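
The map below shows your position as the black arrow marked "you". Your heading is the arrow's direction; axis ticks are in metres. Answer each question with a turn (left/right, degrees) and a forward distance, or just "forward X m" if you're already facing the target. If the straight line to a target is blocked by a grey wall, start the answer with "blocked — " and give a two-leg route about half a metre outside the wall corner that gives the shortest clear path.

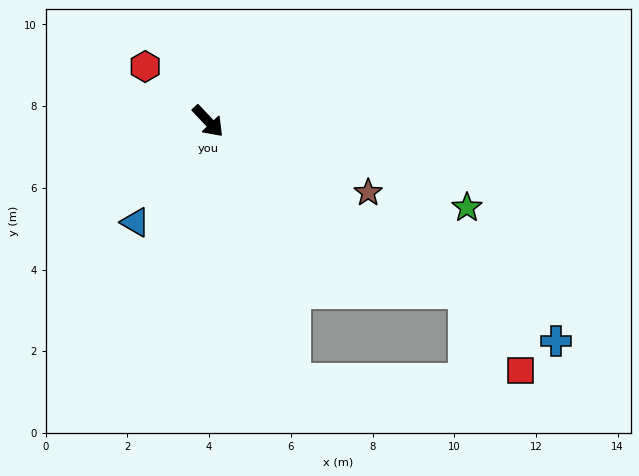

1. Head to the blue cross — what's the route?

turn left 14°, forward 10.1 m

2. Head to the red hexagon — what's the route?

turn right 174°, forward 2.0 m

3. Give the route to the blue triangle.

turn right 79°, forward 3.0 m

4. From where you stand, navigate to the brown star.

turn left 23°, forward 4.3 m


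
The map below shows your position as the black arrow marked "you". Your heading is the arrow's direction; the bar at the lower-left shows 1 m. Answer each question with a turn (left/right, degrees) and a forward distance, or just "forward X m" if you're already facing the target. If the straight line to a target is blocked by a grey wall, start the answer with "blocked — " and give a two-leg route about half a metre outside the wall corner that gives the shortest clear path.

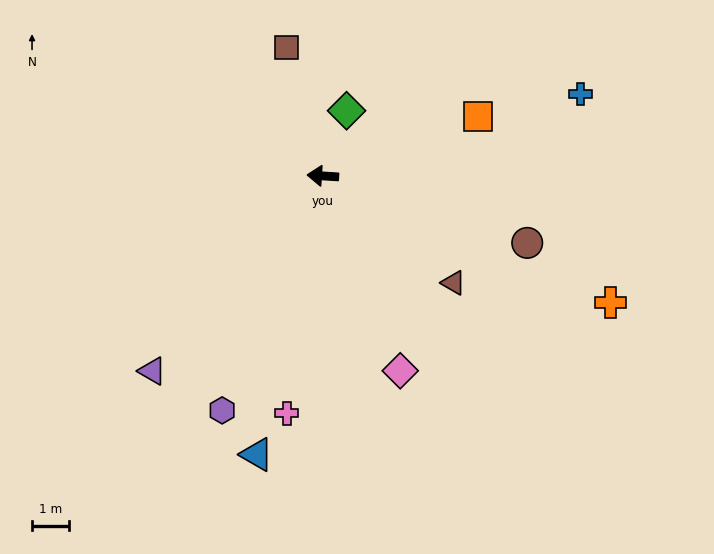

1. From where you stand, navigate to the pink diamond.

turn left 115°, forward 5.6 m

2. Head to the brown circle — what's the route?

turn left 165°, forward 5.8 m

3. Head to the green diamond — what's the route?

turn right 106°, forward 1.9 m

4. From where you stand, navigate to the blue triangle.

turn left 80°, forward 7.7 m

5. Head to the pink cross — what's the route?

turn left 85°, forward 6.4 m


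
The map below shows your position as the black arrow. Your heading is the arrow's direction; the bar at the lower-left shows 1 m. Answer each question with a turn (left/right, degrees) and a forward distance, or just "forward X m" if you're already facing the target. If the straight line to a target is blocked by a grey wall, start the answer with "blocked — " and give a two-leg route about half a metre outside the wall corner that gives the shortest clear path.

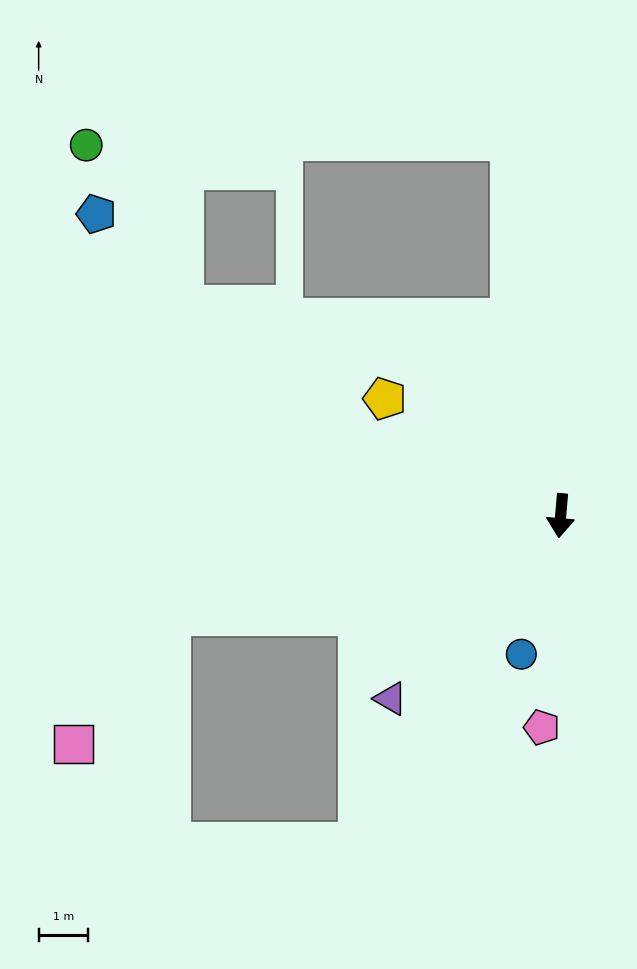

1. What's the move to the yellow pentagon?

turn right 119°, forward 4.3 m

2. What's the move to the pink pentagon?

forward 4.3 m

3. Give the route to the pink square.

blocked — turn right 71°, forward 8.1 m, then turn left 39°, forward 3.2 m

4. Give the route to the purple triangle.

turn right 38°, forward 5.0 m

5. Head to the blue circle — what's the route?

turn right 11°, forward 2.9 m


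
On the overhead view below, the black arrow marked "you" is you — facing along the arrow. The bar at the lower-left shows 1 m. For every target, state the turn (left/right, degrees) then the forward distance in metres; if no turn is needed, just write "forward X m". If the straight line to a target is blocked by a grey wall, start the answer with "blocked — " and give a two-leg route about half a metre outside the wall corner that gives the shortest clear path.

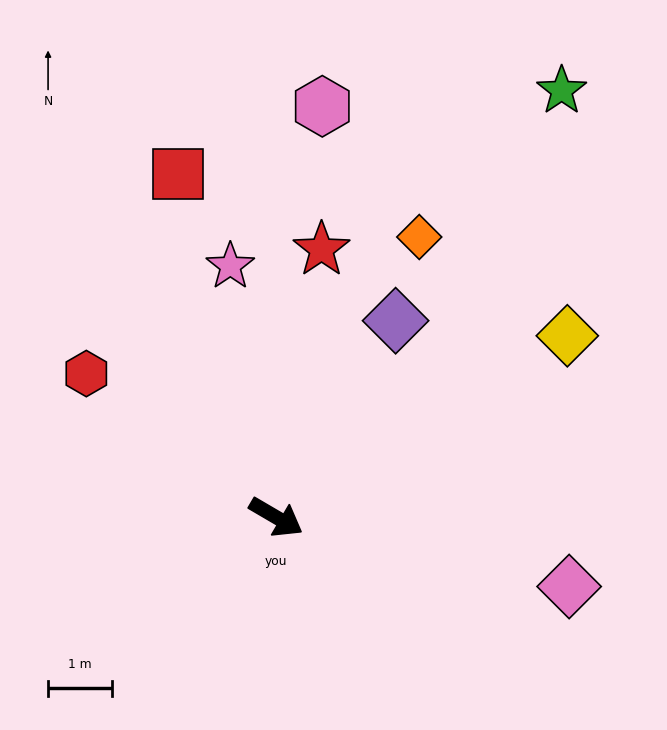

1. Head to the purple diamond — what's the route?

turn left 89°, forward 3.6 m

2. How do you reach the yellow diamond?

turn left 62°, forward 5.4 m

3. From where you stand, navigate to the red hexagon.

turn left 173°, forward 3.7 m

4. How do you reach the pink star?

turn left 131°, forward 4.0 m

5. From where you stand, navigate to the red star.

turn left 111°, forward 4.3 m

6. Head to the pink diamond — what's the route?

turn left 17°, forward 4.7 m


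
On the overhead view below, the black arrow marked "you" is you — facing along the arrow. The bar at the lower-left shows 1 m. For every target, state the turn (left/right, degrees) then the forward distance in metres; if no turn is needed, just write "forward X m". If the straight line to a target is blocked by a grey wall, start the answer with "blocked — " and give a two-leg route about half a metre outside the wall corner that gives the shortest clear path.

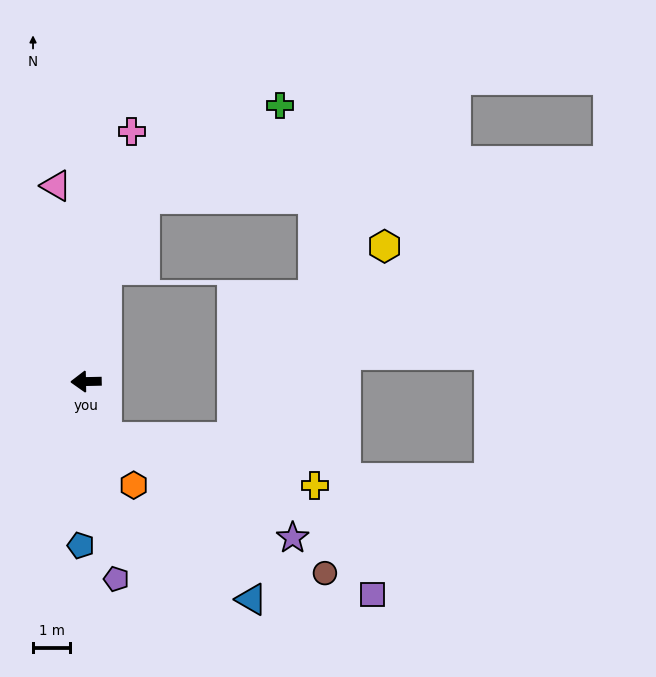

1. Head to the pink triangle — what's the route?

turn right 82°, forward 5.4 m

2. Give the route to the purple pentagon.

turn left 98°, forward 5.4 m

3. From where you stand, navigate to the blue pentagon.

turn left 87°, forward 4.4 m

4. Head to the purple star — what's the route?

blocked — turn left 108°, forward 1.6 m, then turn left 43°, forward 5.7 m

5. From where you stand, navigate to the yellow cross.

blocked — turn left 108°, forward 1.6 m, then turn left 58°, forward 5.8 m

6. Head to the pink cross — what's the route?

turn right 101°, forward 6.9 m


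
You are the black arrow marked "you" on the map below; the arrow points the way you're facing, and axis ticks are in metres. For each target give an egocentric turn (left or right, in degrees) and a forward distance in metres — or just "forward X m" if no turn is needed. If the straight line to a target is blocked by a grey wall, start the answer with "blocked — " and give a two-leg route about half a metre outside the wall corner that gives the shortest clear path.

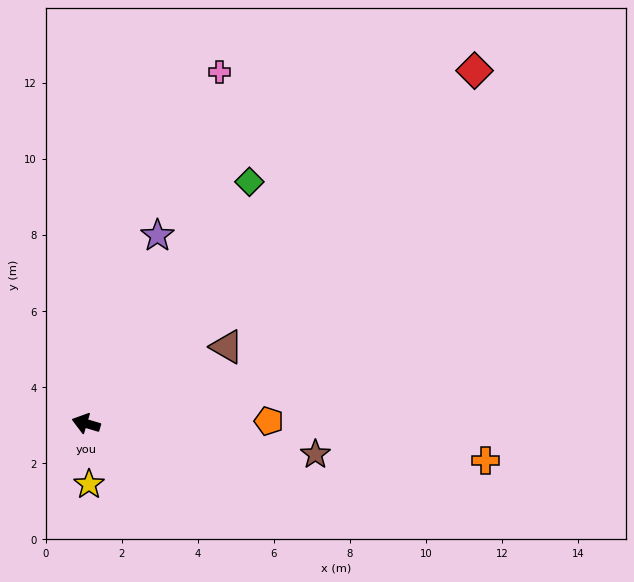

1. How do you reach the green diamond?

turn right 108°, forward 7.7 m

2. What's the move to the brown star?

turn right 171°, forward 6.1 m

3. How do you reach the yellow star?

turn left 109°, forward 1.6 m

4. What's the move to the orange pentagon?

turn right 163°, forward 4.8 m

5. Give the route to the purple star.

turn right 94°, forward 5.3 m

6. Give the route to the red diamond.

turn right 121°, forward 13.8 m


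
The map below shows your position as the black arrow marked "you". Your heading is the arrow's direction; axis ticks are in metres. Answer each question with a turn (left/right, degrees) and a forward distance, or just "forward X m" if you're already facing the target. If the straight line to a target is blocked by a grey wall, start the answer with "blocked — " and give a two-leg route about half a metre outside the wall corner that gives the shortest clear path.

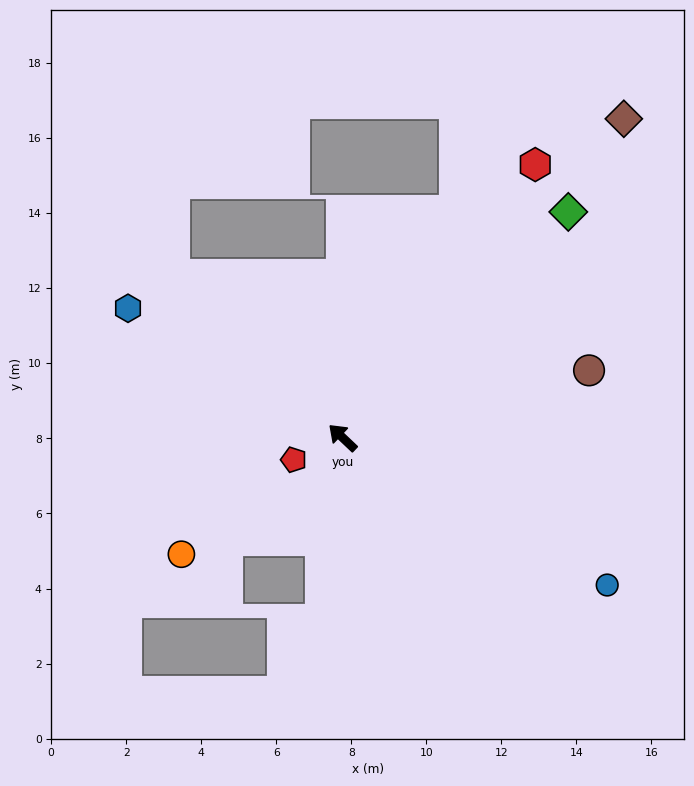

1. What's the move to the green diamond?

turn right 92°, forward 8.5 m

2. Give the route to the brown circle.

turn right 121°, forward 6.8 m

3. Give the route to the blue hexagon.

turn left 12°, forward 6.7 m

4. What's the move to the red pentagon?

turn left 68°, forward 1.4 m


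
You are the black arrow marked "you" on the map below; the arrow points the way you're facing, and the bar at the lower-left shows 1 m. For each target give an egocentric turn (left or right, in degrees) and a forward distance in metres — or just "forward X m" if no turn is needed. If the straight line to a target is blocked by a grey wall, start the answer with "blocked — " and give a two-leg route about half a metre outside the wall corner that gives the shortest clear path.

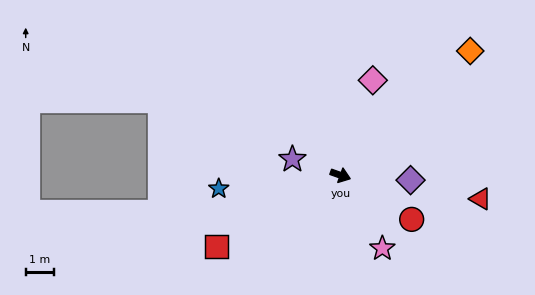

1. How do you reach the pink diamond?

turn left 91°, forward 3.6 m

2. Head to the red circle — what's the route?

turn right 12°, forward 3.0 m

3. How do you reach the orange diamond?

turn left 63°, forward 6.4 m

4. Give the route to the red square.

turn right 131°, forward 5.1 m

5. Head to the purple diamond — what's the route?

turn left 16°, forward 2.5 m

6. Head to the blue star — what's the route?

turn right 154°, forward 4.4 m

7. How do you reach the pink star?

turn right 41°, forward 3.0 m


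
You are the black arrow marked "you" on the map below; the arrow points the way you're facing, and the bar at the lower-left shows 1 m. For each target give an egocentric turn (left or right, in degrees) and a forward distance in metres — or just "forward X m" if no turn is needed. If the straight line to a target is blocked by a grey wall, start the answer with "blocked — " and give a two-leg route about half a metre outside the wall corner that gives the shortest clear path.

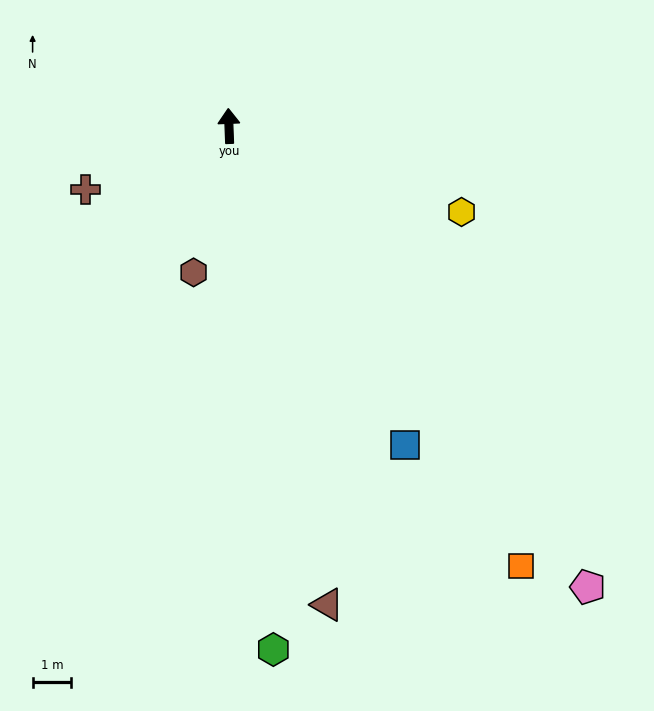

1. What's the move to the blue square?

turn right 153°, forward 9.4 m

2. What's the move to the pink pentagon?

turn right 144°, forward 15.0 m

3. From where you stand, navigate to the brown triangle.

turn right 171°, forward 12.6 m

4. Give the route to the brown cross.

turn left 112°, forward 4.0 m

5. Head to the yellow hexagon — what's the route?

turn right 112°, forward 6.4 m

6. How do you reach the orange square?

turn right 149°, forward 13.6 m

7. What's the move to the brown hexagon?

turn left 164°, forward 3.9 m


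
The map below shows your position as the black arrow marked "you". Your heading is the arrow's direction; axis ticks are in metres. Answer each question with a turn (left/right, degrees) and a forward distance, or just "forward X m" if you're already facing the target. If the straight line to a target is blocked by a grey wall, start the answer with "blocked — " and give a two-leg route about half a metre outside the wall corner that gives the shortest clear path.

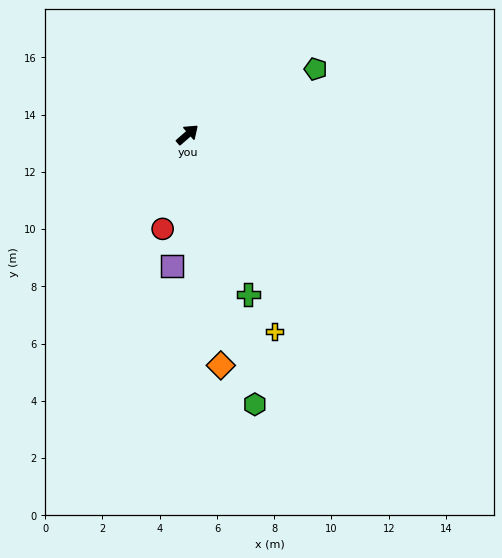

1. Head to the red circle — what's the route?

turn right 146°, forward 3.4 m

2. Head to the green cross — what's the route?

turn right 110°, forward 6.0 m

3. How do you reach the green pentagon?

turn right 14°, forward 5.0 m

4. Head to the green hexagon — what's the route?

turn right 117°, forward 9.7 m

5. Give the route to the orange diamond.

turn right 123°, forward 8.1 m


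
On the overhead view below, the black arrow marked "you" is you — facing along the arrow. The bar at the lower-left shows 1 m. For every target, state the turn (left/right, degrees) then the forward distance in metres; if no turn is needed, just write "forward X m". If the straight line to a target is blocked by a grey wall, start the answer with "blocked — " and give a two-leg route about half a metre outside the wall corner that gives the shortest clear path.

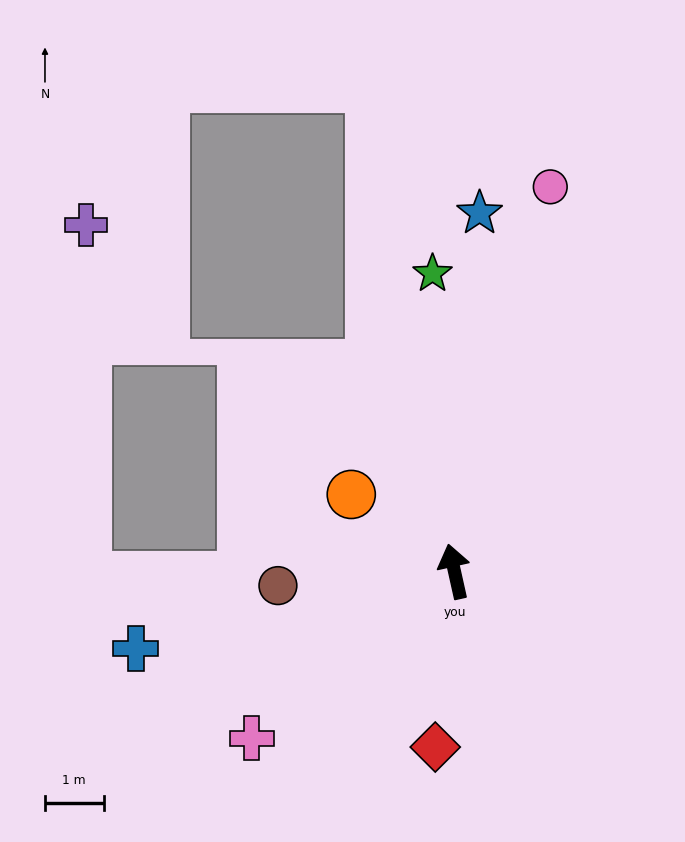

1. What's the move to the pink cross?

turn left 117°, forward 4.5 m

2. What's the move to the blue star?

turn right 17°, forward 6.1 m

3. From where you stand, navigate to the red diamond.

turn left 161°, forward 3.0 m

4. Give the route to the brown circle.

turn left 82°, forward 3.0 m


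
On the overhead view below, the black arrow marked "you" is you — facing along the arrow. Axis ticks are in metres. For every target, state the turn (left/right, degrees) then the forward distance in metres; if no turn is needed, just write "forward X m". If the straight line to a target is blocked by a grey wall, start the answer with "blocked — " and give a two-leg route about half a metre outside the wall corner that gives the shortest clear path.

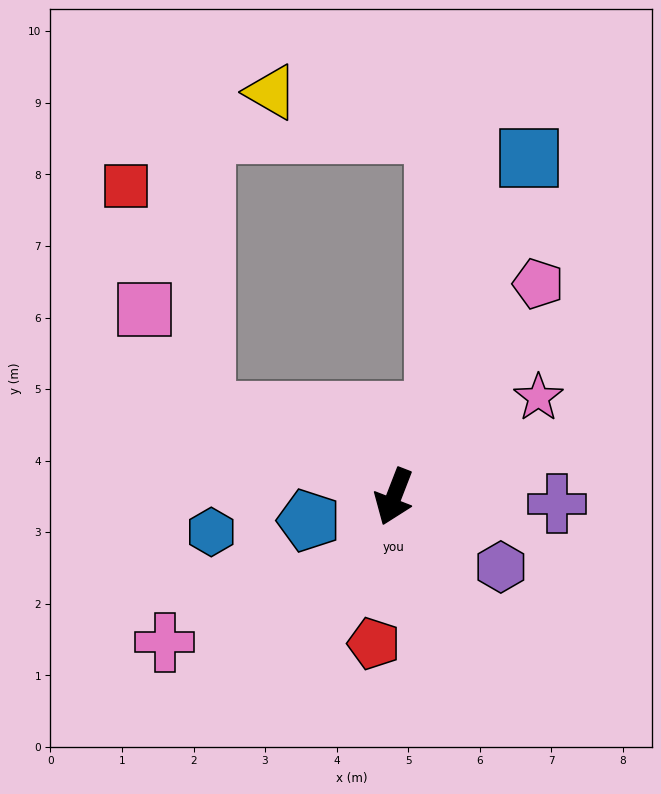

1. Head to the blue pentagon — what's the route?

turn right 53°, forward 1.2 m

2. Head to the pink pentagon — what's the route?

turn left 167°, forward 3.6 m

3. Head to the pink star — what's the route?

turn left 146°, forward 2.5 m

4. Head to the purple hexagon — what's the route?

turn left 78°, forward 1.8 m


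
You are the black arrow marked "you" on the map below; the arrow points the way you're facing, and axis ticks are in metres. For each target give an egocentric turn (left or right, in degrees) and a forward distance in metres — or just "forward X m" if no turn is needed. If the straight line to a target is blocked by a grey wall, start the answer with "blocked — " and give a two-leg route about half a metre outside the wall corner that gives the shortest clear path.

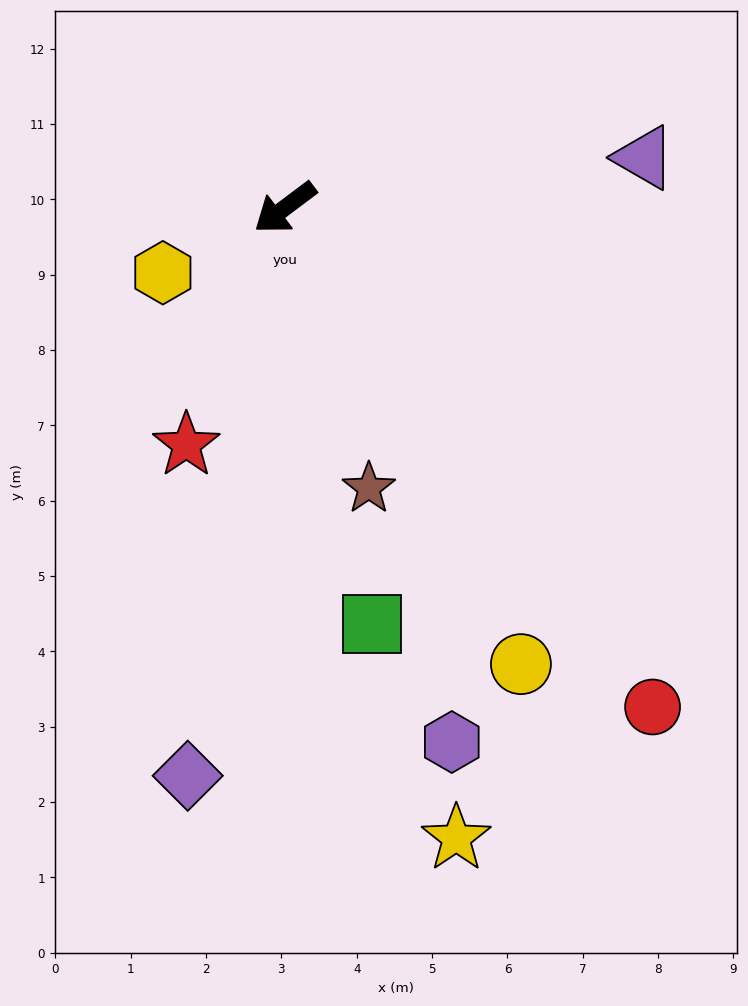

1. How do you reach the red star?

turn left 31°, forward 3.4 m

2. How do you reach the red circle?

turn left 89°, forward 8.2 m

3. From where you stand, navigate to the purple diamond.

turn left 43°, forward 7.6 m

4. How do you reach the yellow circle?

turn left 80°, forward 6.8 m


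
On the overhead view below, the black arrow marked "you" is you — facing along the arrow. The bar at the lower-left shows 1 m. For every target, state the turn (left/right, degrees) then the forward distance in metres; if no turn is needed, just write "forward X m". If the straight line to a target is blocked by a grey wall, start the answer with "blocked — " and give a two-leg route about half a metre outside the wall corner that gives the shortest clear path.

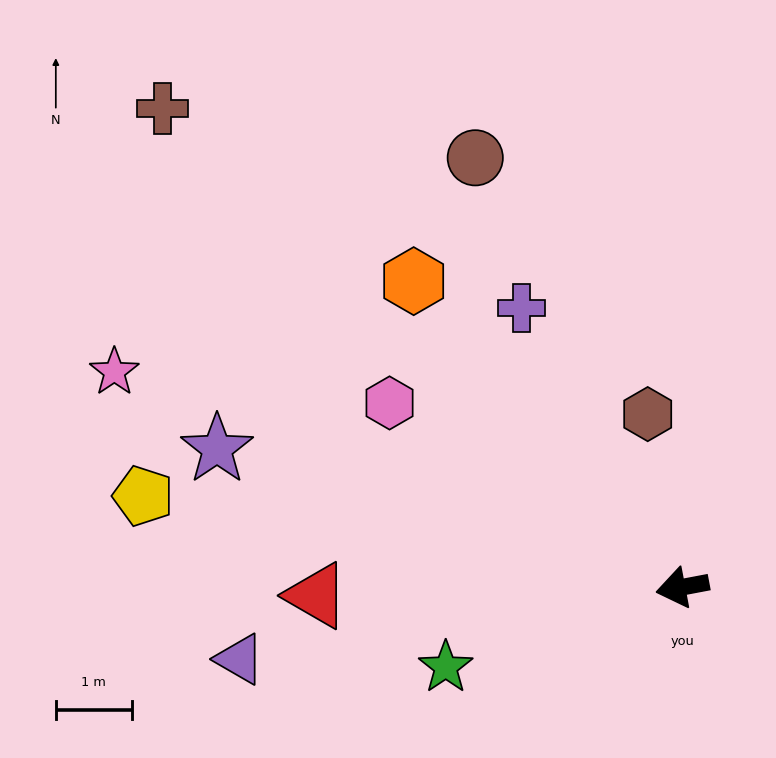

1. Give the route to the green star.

turn left 8°, forward 3.3 m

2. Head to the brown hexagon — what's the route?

turn right 89°, forward 2.3 m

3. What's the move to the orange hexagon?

turn right 59°, forward 5.4 m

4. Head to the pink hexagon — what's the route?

turn right 43°, forward 4.6 m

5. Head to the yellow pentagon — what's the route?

turn right 20°, forward 7.2 m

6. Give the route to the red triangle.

turn right 9°, forward 4.8 m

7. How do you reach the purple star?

turn right 27°, forward 6.4 m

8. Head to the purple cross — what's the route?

turn right 71°, forward 4.3 m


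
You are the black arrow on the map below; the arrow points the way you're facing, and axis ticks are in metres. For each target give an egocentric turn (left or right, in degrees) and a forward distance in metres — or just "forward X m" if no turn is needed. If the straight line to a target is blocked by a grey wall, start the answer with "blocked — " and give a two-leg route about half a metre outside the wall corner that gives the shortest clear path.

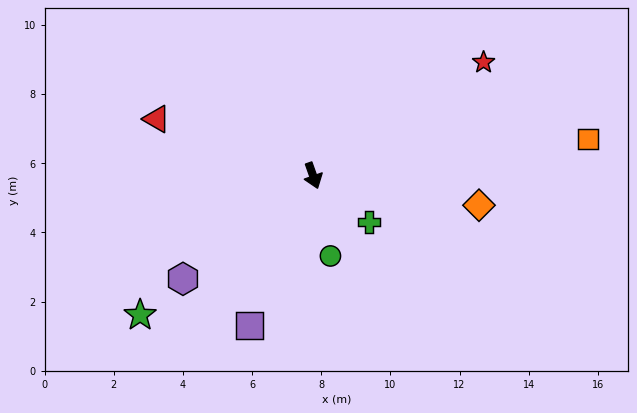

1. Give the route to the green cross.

turn left 31°, forward 2.1 m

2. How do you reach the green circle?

turn right 7°, forward 2.4 m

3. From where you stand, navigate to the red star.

turn left 104°, forward 5.9 m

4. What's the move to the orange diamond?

turn left 60°, forward 4.9 m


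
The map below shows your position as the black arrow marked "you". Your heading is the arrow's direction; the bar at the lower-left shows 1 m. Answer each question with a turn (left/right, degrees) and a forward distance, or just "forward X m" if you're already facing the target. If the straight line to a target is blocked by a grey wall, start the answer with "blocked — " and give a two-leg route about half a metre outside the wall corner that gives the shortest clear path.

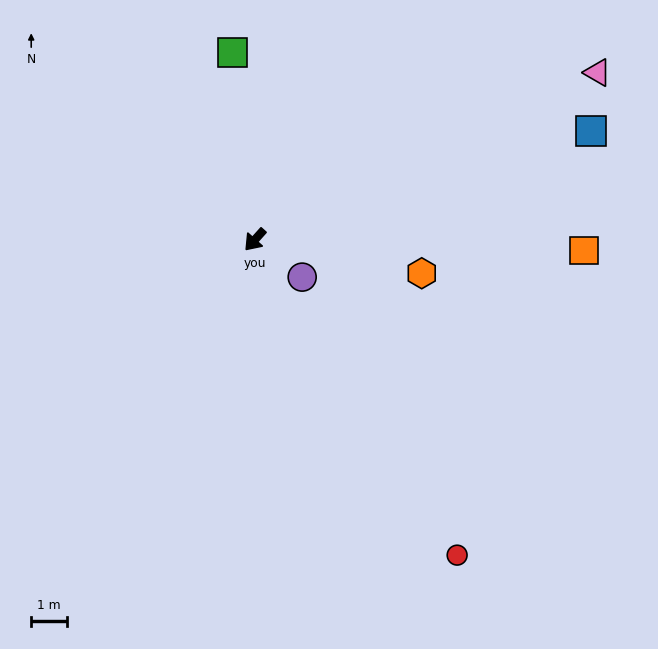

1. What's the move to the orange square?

turn left 130°, forward 9.2 m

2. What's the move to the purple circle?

turn left 94°, forward 1.7 m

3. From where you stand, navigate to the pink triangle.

turn left 158°, forward 10.7 m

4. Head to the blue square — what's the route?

turn left 150°, forward 9.9 m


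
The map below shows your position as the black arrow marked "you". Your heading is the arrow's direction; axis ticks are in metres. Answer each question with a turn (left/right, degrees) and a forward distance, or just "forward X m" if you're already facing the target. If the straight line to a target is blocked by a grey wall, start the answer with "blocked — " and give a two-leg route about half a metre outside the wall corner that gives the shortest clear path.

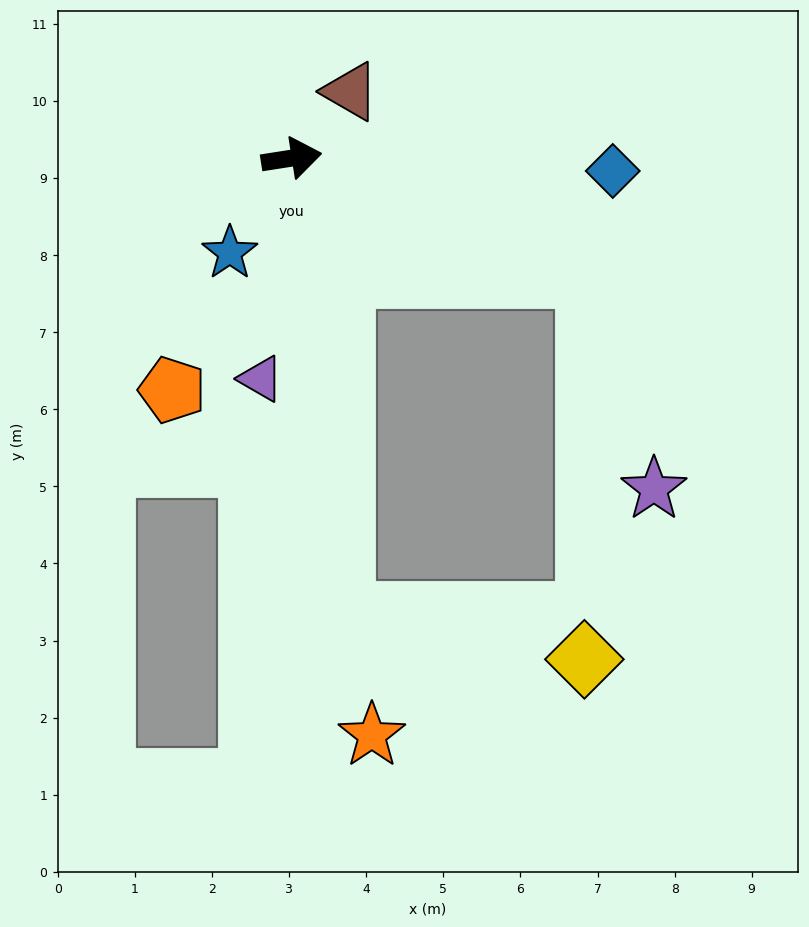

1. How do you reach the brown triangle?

turn left 40°, forward 1.2 m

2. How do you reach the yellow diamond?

blocked — turn right 30°, forward 4.1 m, then turn right 69°, forward 5.0 m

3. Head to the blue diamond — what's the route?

turn right 11°, forward 4.2 m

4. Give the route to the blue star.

turn right 132°, forward 1.5 m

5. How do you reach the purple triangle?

turn right 107°, forward 2.9 m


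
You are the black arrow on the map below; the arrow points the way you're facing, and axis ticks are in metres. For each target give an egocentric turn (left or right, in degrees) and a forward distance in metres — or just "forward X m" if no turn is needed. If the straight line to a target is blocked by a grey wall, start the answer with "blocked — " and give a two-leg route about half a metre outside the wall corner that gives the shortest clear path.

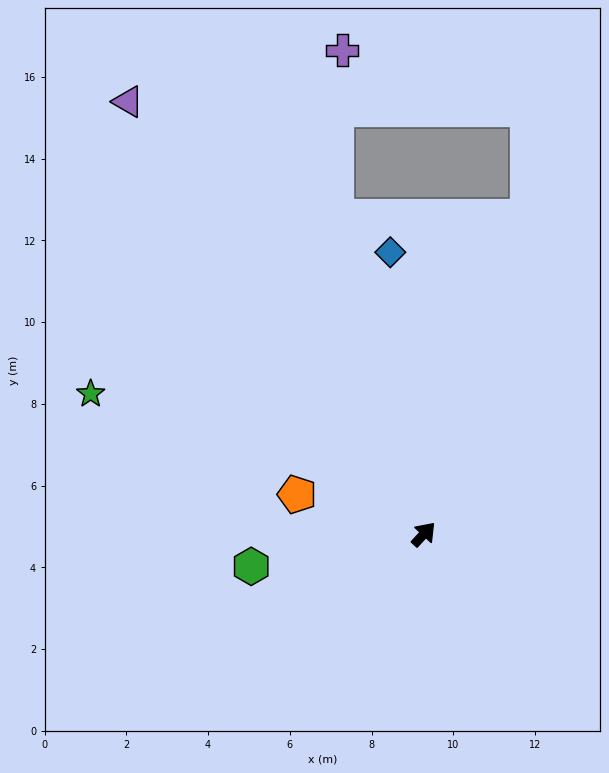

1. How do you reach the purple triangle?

turn left 77°, forward 12.8 m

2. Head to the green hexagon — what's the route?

turn left 143°, forward 4.3 m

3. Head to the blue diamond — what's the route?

turn left 50°, forward 6.9 m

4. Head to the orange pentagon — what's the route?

turn left 115°, forward 3.3 m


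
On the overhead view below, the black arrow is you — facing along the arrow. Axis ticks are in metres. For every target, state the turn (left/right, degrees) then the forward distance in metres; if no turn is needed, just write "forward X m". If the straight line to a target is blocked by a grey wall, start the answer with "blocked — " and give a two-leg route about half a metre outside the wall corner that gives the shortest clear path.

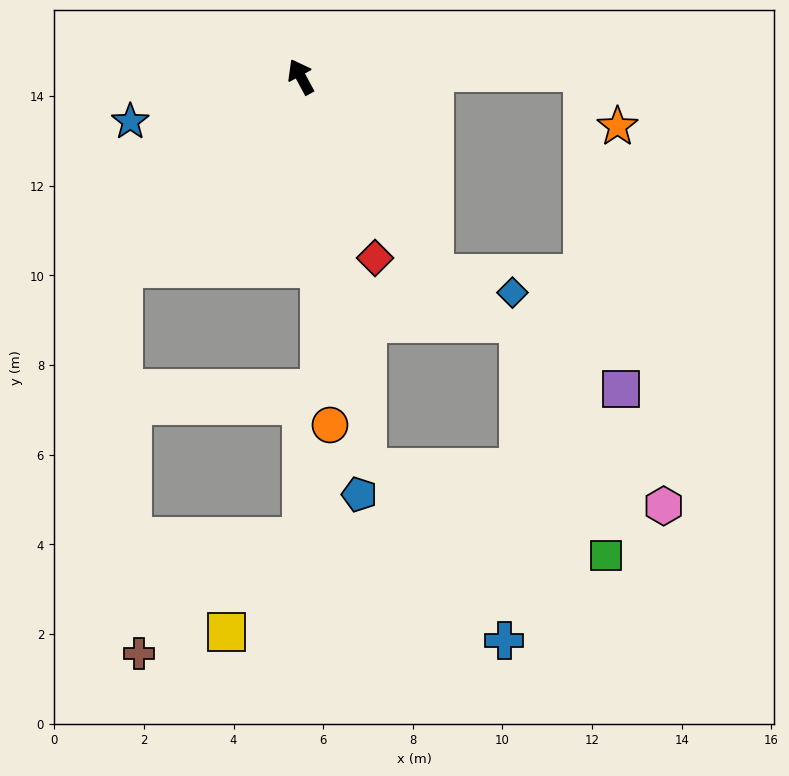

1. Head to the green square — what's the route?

blocked — turn left 161°, forward 8.8 m, then turn left 60°, forward 5.7 m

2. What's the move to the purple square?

blocked — turn right 174°, forward 5.3 m, then turn left 24°, forward 4.9 m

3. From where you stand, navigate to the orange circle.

turn left 156°, forward 7.8 m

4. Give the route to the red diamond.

turn left 174°, forward 4.4 m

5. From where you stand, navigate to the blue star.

turn left 76°, forward 3.9 m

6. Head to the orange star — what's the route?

blocked — turn right 118°, forward 6.3 m, then turn right 57°, forward 1.4 m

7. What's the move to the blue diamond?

blocked — turn right 174°, forward 5.3 m, then turn left 42°, forward 1.8 m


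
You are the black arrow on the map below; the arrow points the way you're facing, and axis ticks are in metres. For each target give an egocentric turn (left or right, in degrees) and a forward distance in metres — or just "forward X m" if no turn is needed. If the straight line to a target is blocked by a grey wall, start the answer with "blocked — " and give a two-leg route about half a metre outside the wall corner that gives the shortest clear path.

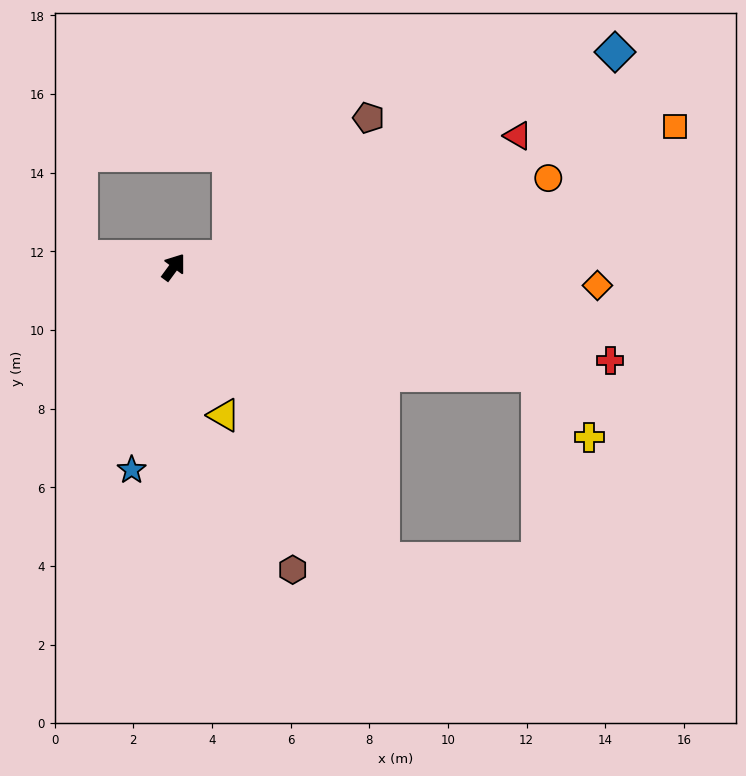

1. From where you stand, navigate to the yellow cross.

blocked — turn right 70°, forward 9.7 m, then turn right 34°, forward 2.0 m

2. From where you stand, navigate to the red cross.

turn right 66°, forward 11.3 m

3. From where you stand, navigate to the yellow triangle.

turn right 125°, forward 4.0 m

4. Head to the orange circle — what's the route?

turn right 40°, forward 9.8 m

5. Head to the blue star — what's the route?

turn right 155°, forward 5.3 m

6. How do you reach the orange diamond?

turn right 56°, forward 10.8 m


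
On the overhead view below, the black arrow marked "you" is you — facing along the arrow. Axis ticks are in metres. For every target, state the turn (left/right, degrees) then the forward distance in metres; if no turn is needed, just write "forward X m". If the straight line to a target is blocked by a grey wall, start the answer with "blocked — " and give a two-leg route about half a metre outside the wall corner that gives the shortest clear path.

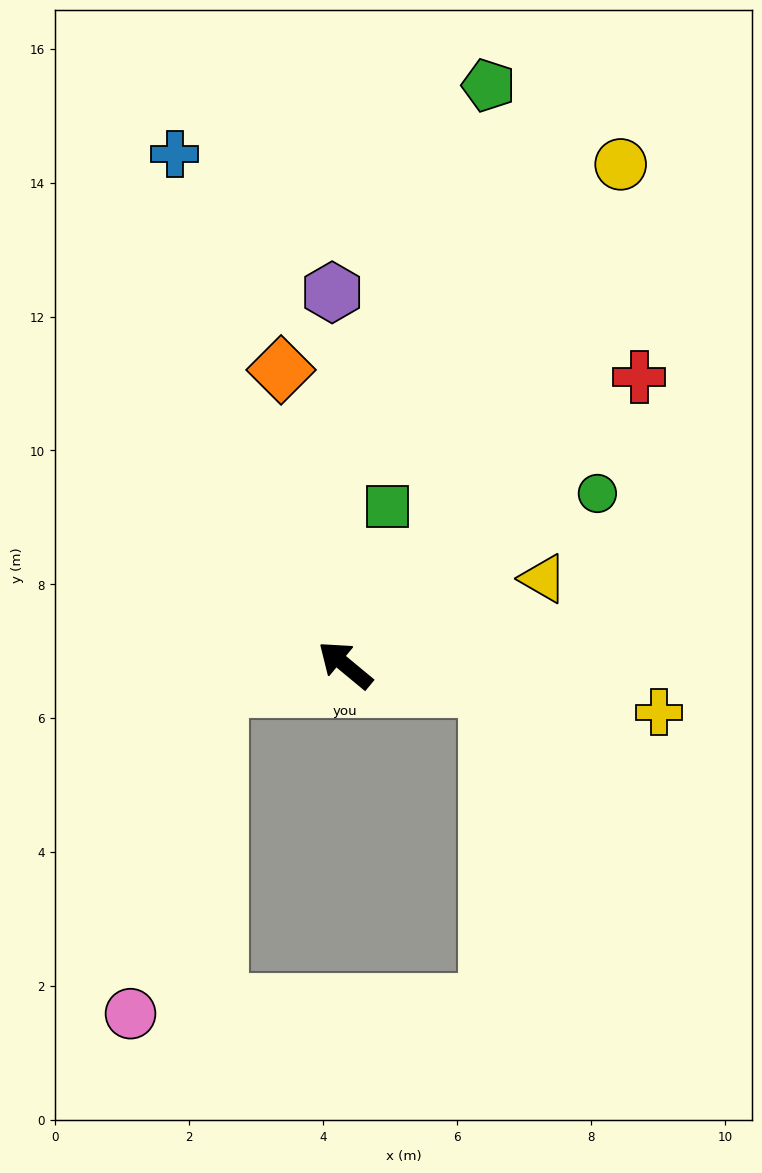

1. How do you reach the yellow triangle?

turn right 117°, forward 3.2 m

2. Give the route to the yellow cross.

turn right 149°, forward 4.7 m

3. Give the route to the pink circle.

blocked — turn left 51°, forward 1.9 m, then turn left 63°, forward 5.0 m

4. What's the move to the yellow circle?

turn right 79°, forward 8.5 m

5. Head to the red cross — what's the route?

turn right 96°, forward 6.1 m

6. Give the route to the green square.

turn right 65°, forward 2.5 m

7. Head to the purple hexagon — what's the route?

turn right 48°, forward 5.6 m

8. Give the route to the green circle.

turn right 106°, forward 4.6 m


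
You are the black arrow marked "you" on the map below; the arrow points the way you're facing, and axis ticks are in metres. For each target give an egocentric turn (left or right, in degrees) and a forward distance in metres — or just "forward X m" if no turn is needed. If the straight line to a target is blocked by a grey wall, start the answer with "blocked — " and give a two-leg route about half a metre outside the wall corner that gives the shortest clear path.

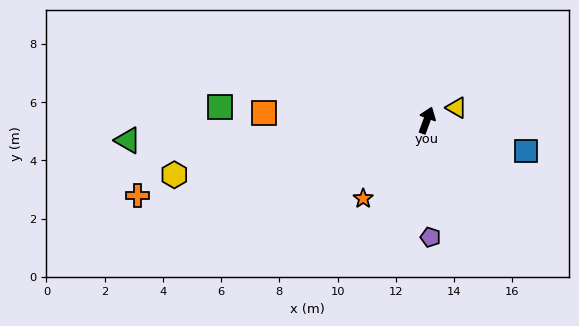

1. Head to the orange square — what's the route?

turn left 107°, forward 5.6 m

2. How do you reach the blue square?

turn right 87°, forward 3.6 m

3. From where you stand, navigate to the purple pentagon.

turn right 158°, forward 4.0 m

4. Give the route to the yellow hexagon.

turn left 122°, forward 8.9 m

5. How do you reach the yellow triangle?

turn right 47°, forward 1.1 m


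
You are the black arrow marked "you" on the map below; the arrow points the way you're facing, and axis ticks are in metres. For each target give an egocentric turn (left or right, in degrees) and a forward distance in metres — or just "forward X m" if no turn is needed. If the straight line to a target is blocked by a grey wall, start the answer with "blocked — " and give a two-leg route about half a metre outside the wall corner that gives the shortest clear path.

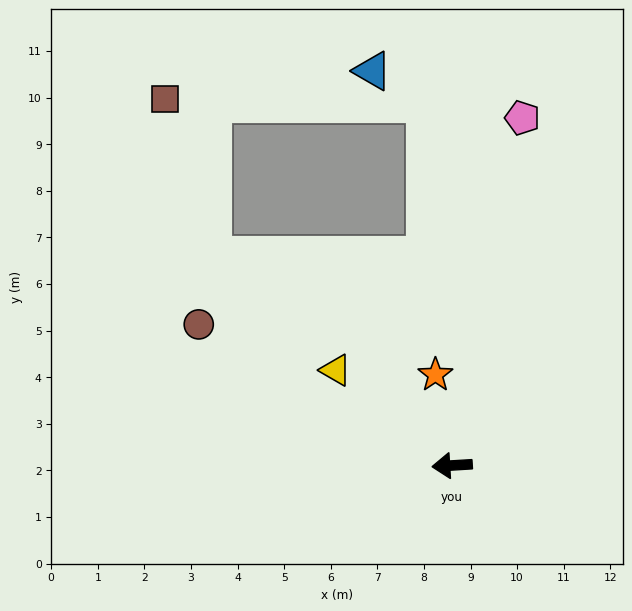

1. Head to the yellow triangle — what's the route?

turn right 43°, forward 3.2 m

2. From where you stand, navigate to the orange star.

turn right 83°, forward 2.0 m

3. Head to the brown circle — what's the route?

turn right 33°, forward 6.2 m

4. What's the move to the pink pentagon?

turn right 105°, forward 7.6 m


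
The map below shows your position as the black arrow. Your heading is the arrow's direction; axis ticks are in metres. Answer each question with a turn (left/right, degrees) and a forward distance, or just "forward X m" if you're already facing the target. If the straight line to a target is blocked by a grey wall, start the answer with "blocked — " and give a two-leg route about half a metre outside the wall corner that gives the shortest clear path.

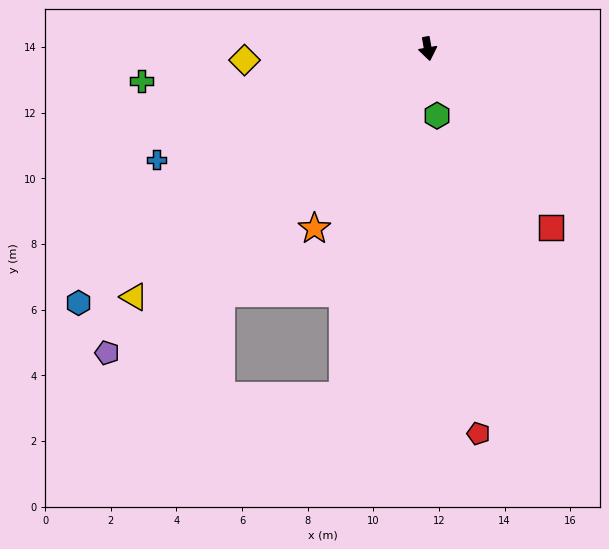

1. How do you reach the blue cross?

turn right 78°, forward 8.9 m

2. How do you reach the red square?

turn left 25°, forward 6.6 m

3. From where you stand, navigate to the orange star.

turn right 42°, forward 6.5 m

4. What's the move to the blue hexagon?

turn right 64°, forward 13.2 m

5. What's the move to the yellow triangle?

turn right 60°, forward 11.7 m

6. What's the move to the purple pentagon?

turn right 56°, forward 13.5 m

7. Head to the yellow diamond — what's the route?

turn right 96°, forward 5.6 m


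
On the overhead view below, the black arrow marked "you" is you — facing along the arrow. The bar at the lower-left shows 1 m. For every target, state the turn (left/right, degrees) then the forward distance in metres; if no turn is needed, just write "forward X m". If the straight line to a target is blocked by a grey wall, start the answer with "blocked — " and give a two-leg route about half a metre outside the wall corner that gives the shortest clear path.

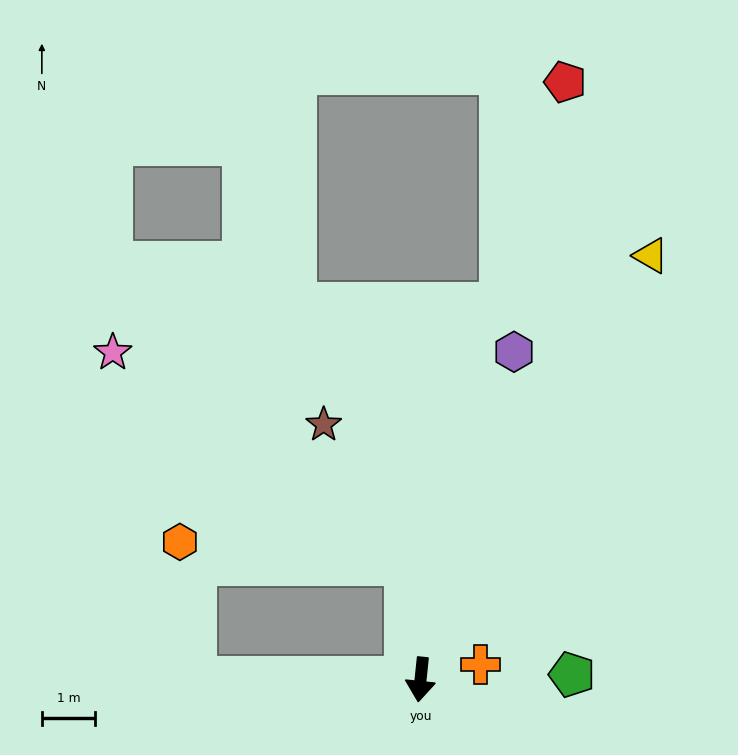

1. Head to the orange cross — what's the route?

turn left 110°, forward 1.2 m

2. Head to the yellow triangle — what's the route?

turn left 157°, forward 9.0 m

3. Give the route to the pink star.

blocked — turn right 167°, forward 2.2 m, then turn left 47°, forward 6.8 m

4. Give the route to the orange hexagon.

blocked — turn right 167°, forward 2.2 m, then turn left 78°, forward 4.3 m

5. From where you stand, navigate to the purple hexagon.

turn left 170°, forward 6.4 m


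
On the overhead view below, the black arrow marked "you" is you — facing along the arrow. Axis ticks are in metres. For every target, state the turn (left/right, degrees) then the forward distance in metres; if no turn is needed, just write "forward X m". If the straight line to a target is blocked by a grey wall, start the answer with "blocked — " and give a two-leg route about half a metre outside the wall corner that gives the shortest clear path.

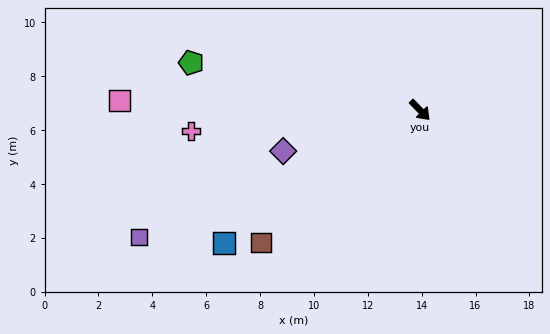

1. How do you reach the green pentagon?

turn right 146°, forward 8.7 m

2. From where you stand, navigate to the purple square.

turn right 110°, forward 11.4 m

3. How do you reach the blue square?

turn right 100°, forward 8.8 m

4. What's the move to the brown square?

turn right 94°, forward 7.7 m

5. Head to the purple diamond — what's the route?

turn right 117°, forward 5.3 m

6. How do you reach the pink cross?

turn right 129°, forward 8.5 m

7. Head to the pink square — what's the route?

turn right 136°, forward 11.2 m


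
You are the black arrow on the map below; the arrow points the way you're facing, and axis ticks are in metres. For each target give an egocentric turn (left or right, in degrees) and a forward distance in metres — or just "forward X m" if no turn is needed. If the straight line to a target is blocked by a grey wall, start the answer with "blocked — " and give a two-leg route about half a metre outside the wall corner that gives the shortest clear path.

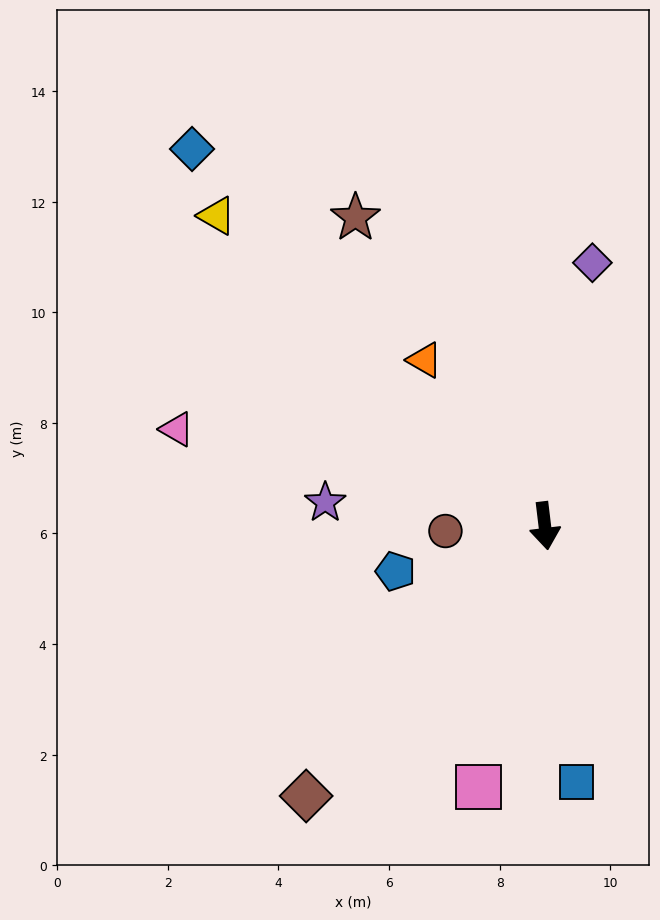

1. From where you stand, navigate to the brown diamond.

turn right 48°, forward 6.5 m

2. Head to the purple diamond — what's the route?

turn left 163°, forward 4.8 m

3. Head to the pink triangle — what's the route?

turn right 112°, forward 6.9 m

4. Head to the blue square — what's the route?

forward 4.7 m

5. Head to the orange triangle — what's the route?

turn right 151°, forward 3.7 m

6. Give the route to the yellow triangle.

turn right 140°, forward 8.2 m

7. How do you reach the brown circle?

turn right 94°, forward 1.8 m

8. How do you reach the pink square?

turn right 21°, forward 4.9 m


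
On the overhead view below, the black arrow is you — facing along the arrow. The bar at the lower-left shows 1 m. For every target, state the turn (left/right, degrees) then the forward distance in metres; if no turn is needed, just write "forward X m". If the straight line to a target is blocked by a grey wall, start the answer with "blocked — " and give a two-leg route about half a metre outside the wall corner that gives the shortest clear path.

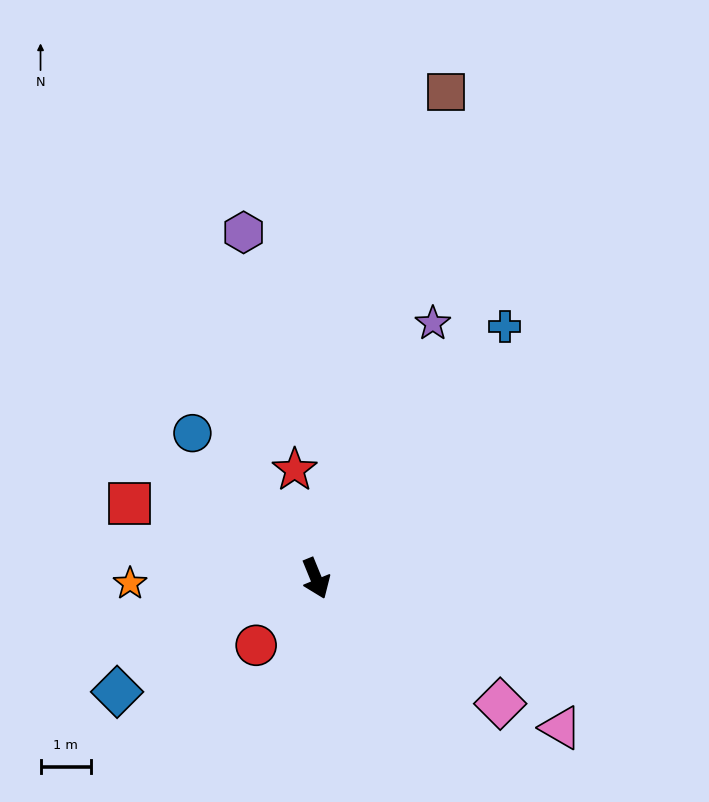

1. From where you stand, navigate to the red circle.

turn right 64°, forward 1.8 m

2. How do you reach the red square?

turn right 134°, forward 4.0 m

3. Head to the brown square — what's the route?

turn left 143°, forward 10.0 m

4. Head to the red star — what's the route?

turn left 169°, forward 2.2 m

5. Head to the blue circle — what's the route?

turn right 162°, forward 3.8 m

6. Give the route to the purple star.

turn left 133°, forward 5.6 m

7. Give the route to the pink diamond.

turn left 34°, forward 4.4 m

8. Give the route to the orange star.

turn right 111°, forward 3.7 m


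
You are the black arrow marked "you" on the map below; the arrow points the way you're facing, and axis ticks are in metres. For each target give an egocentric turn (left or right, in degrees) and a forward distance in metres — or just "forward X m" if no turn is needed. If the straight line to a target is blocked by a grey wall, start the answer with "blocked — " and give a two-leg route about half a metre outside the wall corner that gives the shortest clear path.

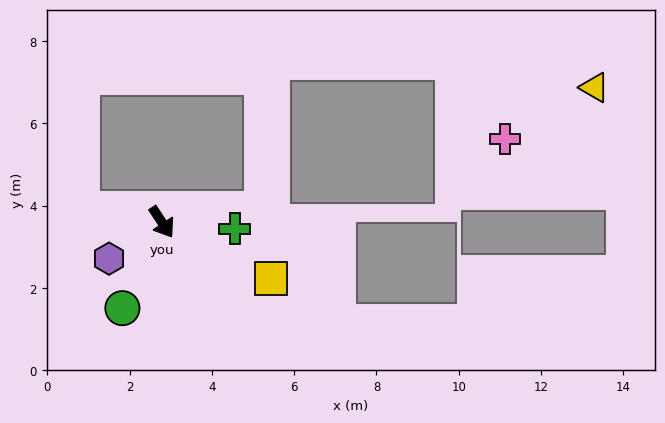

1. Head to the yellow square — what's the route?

turn left 29°, forward 3.0 m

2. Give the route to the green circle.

turn right 58°, forward 2.3 m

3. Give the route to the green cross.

turn left 51°, forward 1.8 m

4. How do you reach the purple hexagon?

turn right 89°, forward 1.6 m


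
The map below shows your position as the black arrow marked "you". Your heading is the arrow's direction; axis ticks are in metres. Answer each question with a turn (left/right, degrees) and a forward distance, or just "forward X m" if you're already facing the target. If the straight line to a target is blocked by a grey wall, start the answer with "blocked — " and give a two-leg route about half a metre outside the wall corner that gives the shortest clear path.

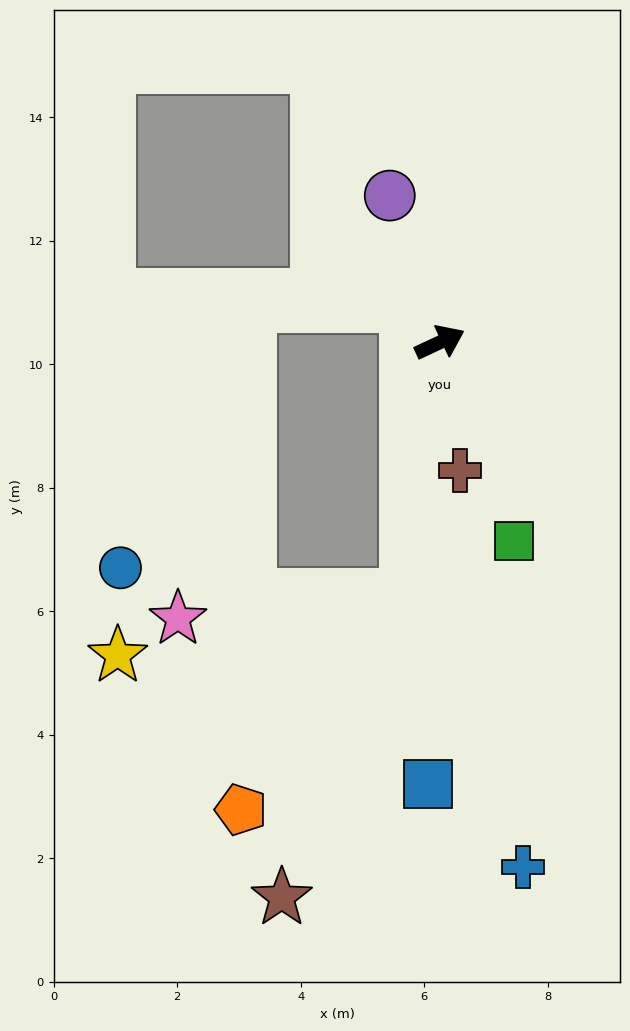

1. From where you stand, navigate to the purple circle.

turn left 84°, forward 2.5 m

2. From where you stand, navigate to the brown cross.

turn right 106°, forward 2.1 m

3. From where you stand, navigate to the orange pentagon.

blocked — turn right 123°, forward 4.1 m, then turn right 30°, forward 4.4 m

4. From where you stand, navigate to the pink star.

blocked — turn right 123°, forward 4.1 m, then turn right 76°, forward 3.7 m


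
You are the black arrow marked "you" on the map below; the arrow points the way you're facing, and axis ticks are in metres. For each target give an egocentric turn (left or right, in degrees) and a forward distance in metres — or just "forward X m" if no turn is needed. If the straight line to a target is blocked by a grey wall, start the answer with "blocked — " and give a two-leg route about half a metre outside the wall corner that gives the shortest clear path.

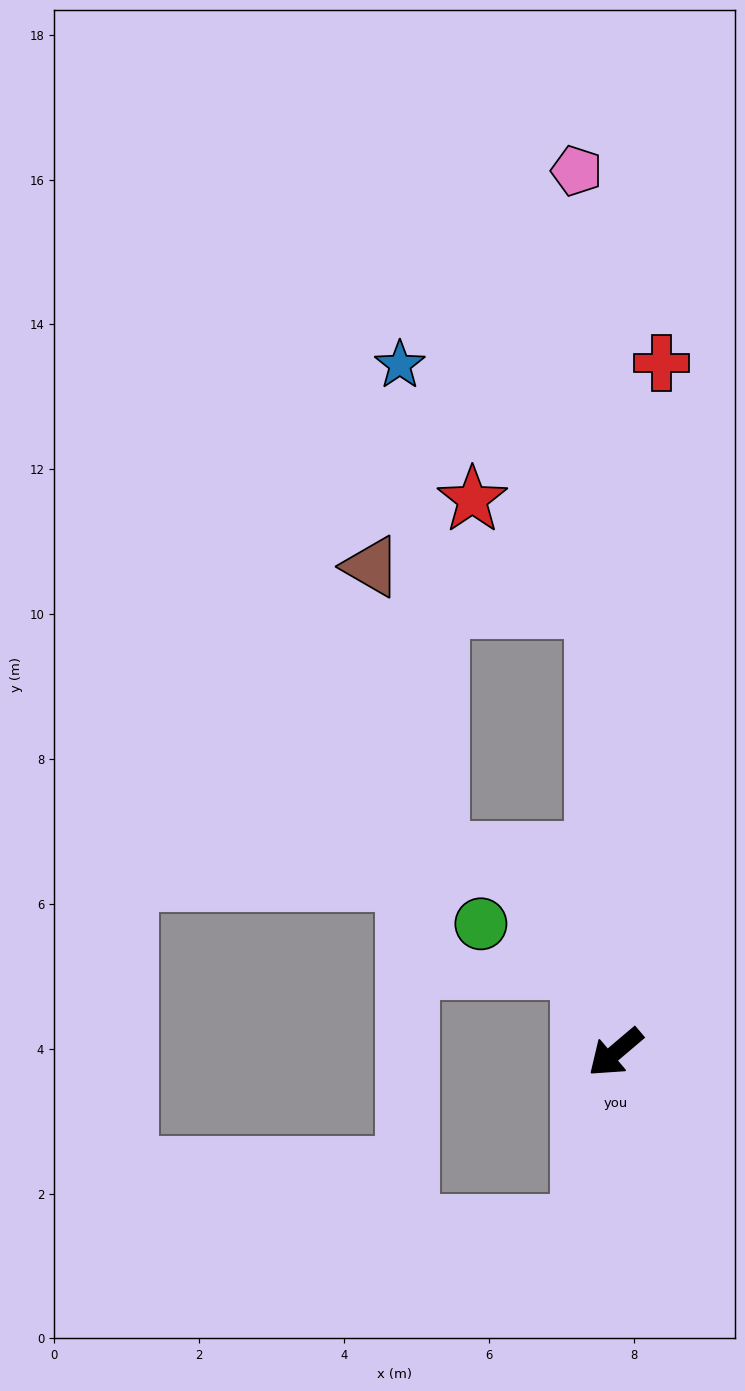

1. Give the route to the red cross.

turn right 134°, forward 9.5 m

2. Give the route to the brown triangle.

blocked — turn right 128°, forward 6.1 m, then turn left 77°, forward 3.1 m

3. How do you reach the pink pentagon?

turn right 128°, forward 12.2 m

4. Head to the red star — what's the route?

blocked — turn right 128°, forward 6.1 m, then turn left 46°, forward 2.3 m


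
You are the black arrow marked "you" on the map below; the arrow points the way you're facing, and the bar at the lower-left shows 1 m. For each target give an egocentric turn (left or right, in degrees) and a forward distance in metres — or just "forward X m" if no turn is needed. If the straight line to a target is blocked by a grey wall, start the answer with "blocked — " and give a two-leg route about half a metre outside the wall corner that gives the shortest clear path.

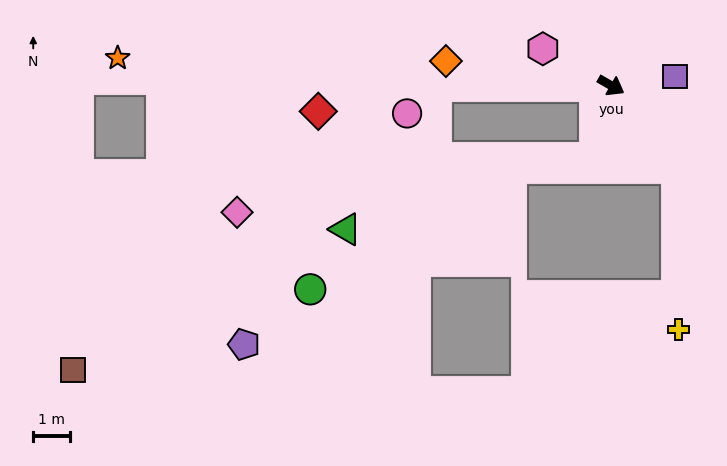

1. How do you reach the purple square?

turn left 38°, forward 1.8 m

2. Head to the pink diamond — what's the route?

blocked — turn right 73°, forward 2.0 m, then turn right 69°, forward 9.8 m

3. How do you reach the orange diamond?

turn right 159°, forward 4.5 m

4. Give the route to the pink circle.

blocked — turn right 150°, forward 4.7 m, then turn left 43°, forward 1.1 m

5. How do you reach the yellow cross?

blocked — turn right 22°, forward 2.9 m, then turn right 38°, forward 4.4 m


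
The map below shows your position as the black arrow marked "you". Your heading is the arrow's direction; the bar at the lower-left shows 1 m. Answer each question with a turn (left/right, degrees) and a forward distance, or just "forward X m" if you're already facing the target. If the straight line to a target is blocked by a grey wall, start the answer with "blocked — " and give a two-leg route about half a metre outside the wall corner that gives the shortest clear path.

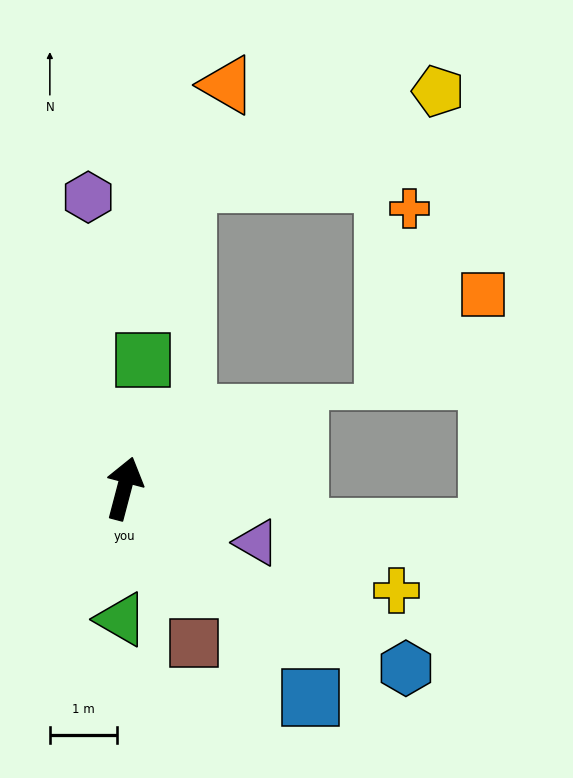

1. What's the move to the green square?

turn left 6°, forward 1.9 m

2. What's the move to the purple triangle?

turn right 97°, forward 2.1 m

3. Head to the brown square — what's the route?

turn right 141°, forward 2.5 m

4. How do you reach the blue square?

turn right 123°, forward 4.1 m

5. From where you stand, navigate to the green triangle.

turn right 167°, forward 1.9 m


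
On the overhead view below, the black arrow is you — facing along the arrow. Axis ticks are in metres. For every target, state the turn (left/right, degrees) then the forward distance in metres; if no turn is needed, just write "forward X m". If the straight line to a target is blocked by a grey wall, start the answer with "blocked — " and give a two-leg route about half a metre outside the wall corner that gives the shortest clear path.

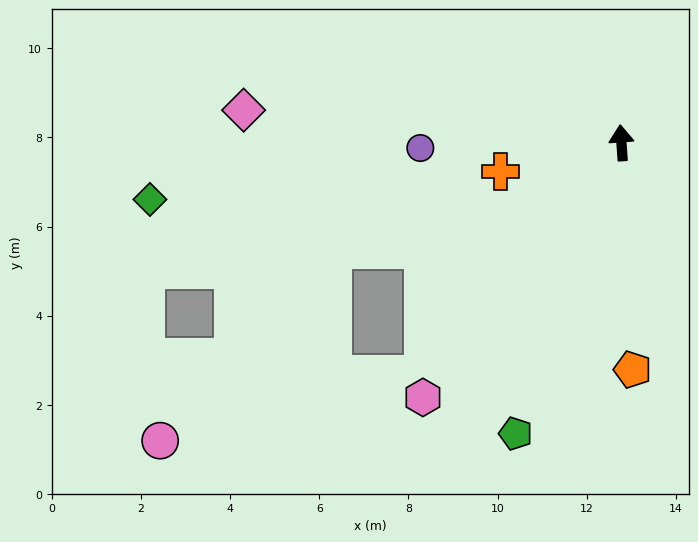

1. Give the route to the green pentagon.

turn left 156°, forward 6.9 m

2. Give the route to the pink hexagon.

turn left 138°, forward 7.2 m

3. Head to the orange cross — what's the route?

turn left 99°, forward 2.8 m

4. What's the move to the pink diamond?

turn left 81°, forward 8.5 m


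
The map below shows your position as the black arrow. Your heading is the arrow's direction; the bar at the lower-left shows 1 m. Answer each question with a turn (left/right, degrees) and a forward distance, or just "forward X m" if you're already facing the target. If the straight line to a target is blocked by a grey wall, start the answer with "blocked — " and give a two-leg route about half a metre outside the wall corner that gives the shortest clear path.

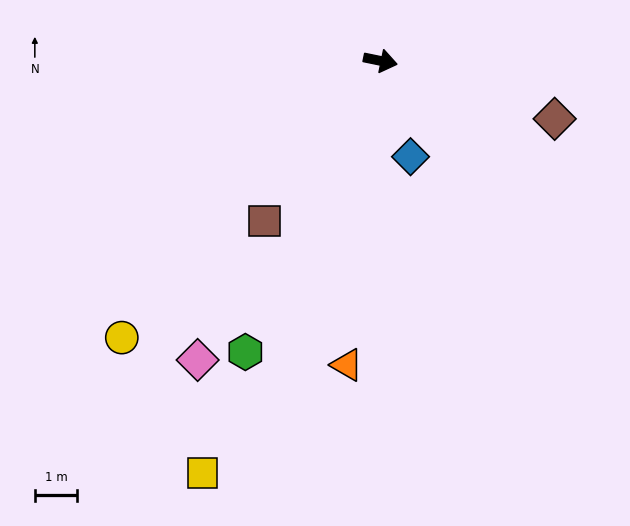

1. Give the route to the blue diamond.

turn right 61°, forward 2.4 m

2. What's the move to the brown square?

turn right 114°, forward 4.7 m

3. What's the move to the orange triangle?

turn right 85°, forward 7.2 m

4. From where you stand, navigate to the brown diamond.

turn right 7°, forward 4.3 m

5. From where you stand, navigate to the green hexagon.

turn right 103°, forward 7.6 m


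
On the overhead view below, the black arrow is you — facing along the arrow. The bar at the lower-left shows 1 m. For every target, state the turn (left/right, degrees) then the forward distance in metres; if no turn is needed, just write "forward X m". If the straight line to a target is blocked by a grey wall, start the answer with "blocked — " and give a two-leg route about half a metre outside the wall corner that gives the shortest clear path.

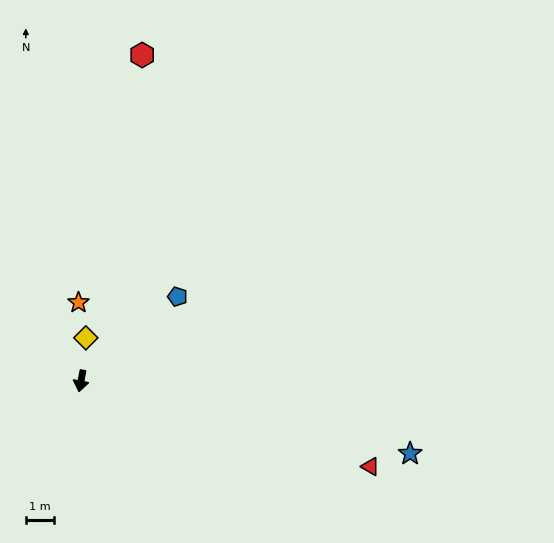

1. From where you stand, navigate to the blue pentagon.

turn left 142°, forward 4.6 m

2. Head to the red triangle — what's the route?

turn left 84°, forward 10.8 m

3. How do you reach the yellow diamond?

turn right 176°, forward 1.6 m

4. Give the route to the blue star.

turn left 88°, forward 12.1 m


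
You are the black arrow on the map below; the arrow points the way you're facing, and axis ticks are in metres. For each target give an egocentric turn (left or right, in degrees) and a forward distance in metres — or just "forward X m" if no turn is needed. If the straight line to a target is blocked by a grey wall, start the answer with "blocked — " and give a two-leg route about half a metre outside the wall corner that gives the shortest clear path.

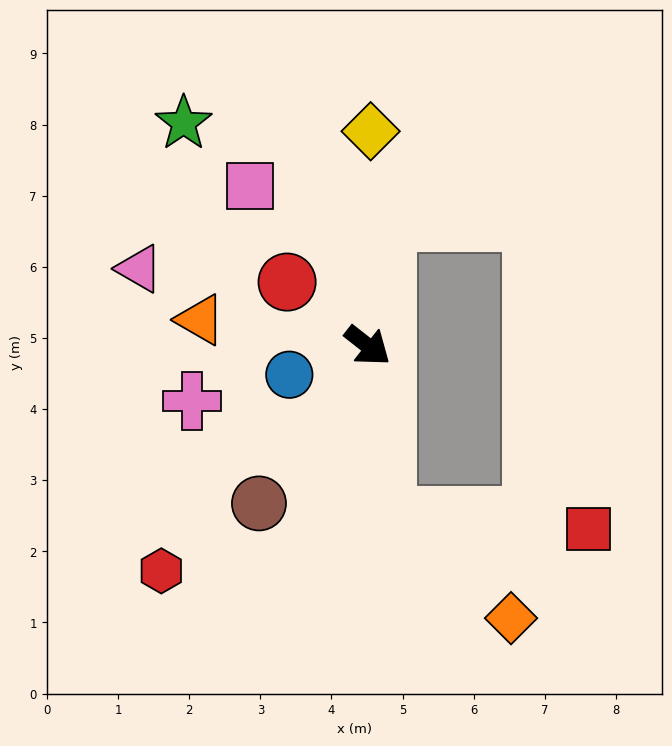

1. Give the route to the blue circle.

turn right 122°, forward 1.2 m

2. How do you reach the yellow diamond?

turn left 127°, forward 3.0 m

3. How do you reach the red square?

blocked — turn right 46°, forward 2.4 m, then turn left 81°, forward 2.9 m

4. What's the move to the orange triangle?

turn right 151°, forward 2.4 m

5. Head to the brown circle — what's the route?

turn right 86°, forward 2.7 m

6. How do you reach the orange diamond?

blocked — turn right 46°, forward 2.4 m, then turn left 45°, forward 2.3 m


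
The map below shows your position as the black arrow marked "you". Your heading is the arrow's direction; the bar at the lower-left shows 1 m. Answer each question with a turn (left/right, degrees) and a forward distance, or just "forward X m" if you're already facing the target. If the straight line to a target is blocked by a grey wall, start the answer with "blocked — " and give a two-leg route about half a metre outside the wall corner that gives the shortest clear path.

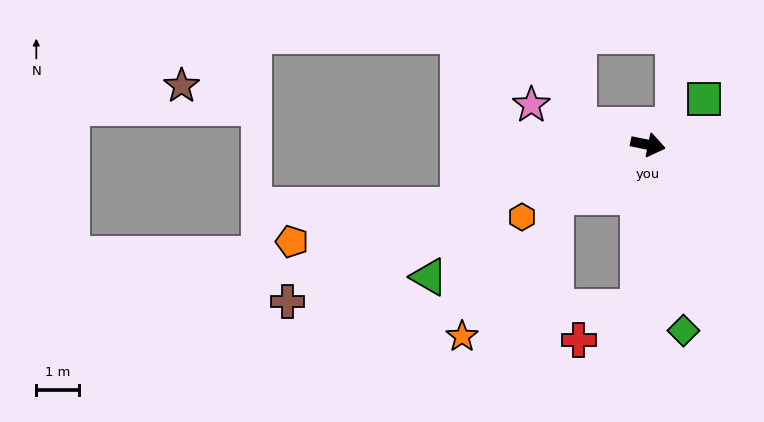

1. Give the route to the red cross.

blocked — turn right 82°, forward 3.8 m, then turn right 58°, forward 1.6 m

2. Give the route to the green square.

turn left 51°, forward 1.7 m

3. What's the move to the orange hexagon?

turn right 139°, forward 3.4 m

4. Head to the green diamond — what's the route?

turn right 68°, forward 4.4 m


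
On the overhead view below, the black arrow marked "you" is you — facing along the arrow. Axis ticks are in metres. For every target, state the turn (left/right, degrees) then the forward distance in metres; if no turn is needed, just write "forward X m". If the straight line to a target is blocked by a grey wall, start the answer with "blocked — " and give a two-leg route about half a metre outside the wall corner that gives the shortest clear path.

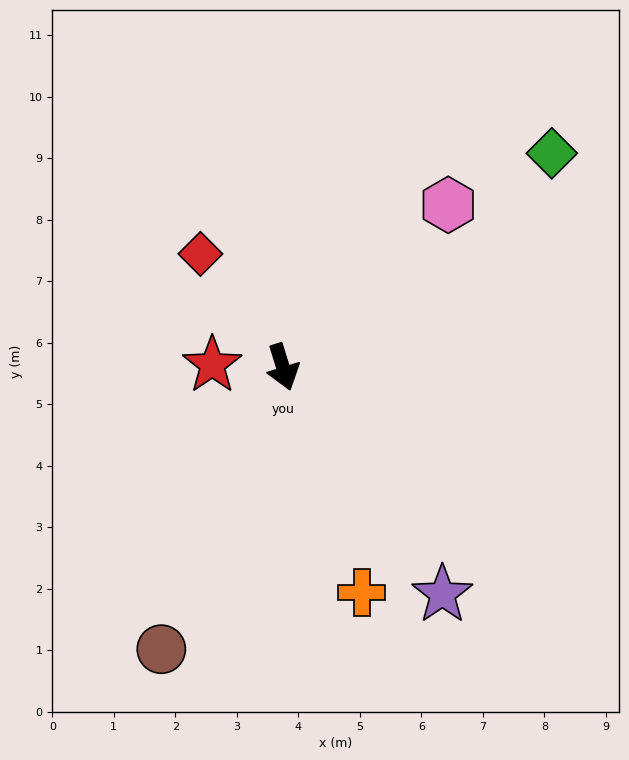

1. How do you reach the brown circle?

turn right 41°, forward 5.0 m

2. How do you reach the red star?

turn right 109°, forward 1.1 m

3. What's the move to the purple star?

turn left 18°, forward 4.5 m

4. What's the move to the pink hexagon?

turn left 117°, forward 3.8 m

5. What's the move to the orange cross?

turn left 2°, forward 3.9 m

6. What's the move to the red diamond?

turn right 161°, forward 2.3 m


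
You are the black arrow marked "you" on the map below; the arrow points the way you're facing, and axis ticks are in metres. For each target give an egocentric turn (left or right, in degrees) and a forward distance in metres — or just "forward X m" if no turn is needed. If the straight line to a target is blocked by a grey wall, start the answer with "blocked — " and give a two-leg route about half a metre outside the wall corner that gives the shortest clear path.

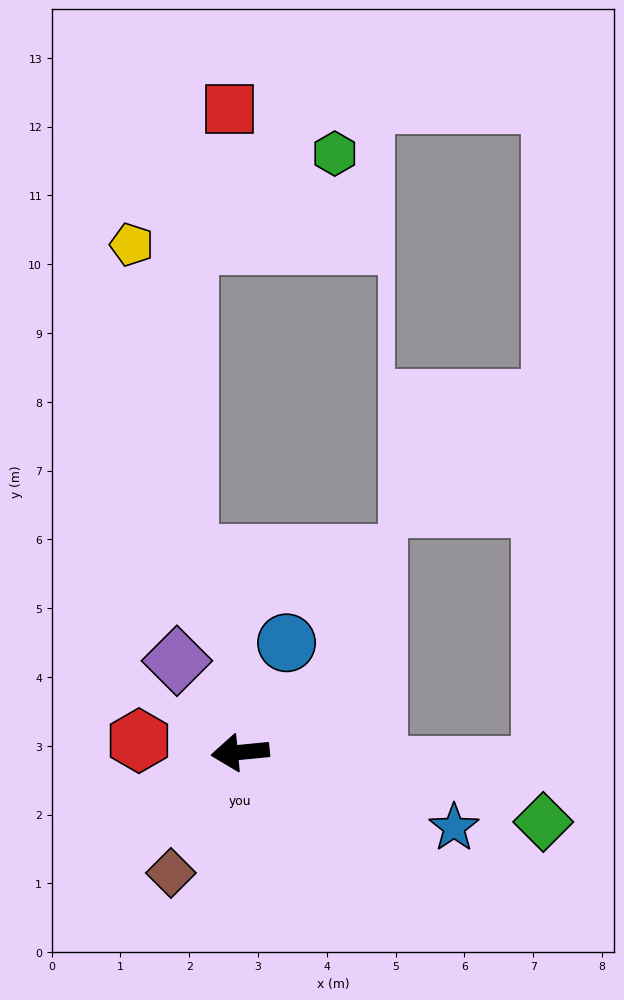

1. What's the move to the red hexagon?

turn right 12°, forward 1.5 m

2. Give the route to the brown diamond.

turn left 55°, forward 2.0 m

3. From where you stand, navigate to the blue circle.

turn right 119°, forward 1.7 m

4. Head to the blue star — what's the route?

turn left 155°, forward 3.3 m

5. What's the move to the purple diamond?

turn right 61°, forward 1.6 m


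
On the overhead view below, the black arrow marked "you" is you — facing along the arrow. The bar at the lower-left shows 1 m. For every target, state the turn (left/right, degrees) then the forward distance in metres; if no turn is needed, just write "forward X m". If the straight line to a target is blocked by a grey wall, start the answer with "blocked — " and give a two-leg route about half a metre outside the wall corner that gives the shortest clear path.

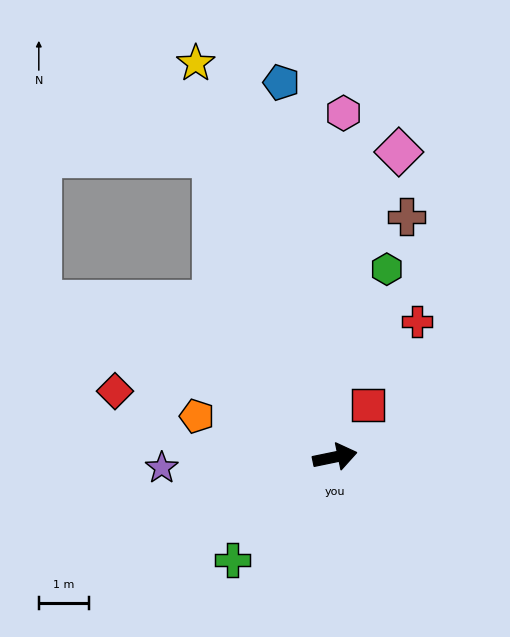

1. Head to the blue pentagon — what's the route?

turn left 86°, forward 7.6 m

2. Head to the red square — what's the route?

turn left 46°, forward 1.2 m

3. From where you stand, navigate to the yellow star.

turn left 98°, forward 8.4 m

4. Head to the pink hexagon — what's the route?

turn left 77°, forward 6.9 m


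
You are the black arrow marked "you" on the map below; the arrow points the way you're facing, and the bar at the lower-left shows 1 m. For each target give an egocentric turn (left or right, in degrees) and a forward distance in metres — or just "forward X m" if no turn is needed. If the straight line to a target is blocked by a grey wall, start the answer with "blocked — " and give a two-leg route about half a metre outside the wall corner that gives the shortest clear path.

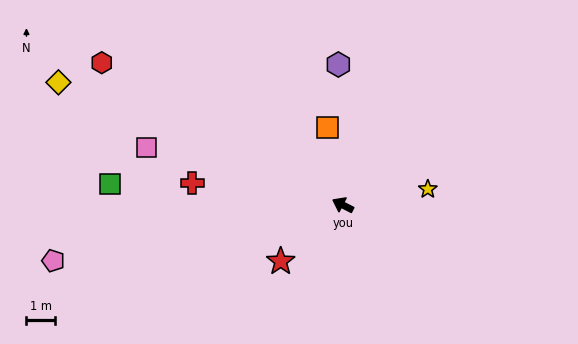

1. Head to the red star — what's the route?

turn left 69°, forward 2.9 m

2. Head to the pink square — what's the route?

turn left 11°, forward 7.1 m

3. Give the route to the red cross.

turn left 19°, forward 5.3 m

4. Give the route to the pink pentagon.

turn left 38°, forward 10.3 m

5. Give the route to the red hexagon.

turn right 3°, forward 9.8 m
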